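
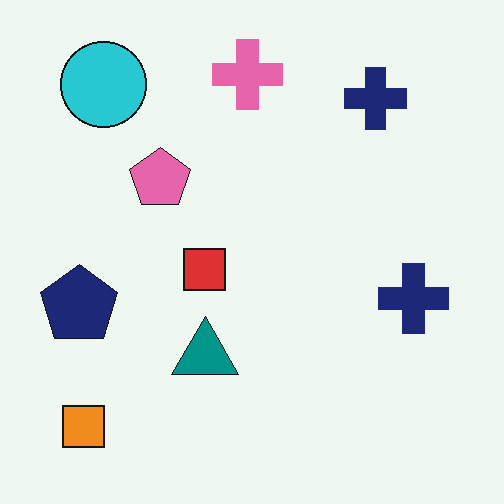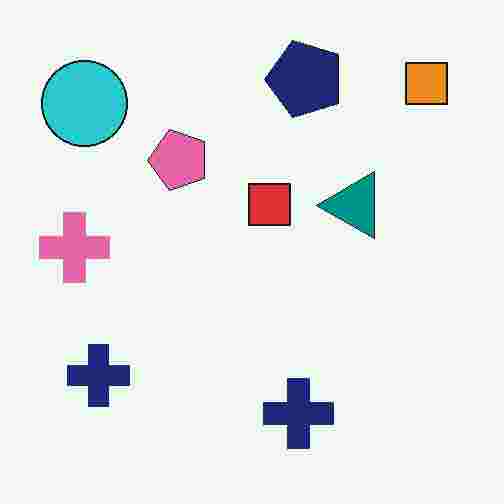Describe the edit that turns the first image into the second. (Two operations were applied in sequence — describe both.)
This is the original image degraded with heavy JPEG compression, then transposed (reflected across the top-left ↔ bottom-right diagonal).

Blocky 8×8 compression artifacts appear around shape edges and the flat background shows ringing — characteristic JPEG degradation. Shapes have swapped their row and column positions — what was in the top-right is now in the bottom-left — a diagonal reflection.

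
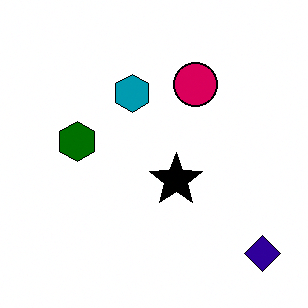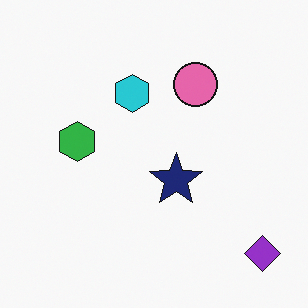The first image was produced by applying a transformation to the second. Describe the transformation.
This is the original image boosted in contrast.

Tones are pushed away from mid-grey across the whole image — a global contrast change.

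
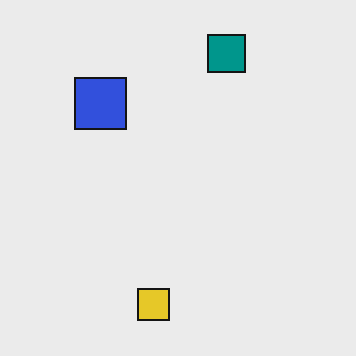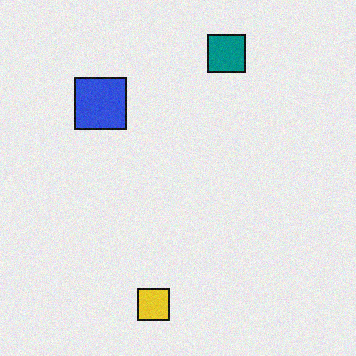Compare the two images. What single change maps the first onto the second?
The transformation is: degraded with light additive noise.

Random speckle covers the whole image, including the flat background.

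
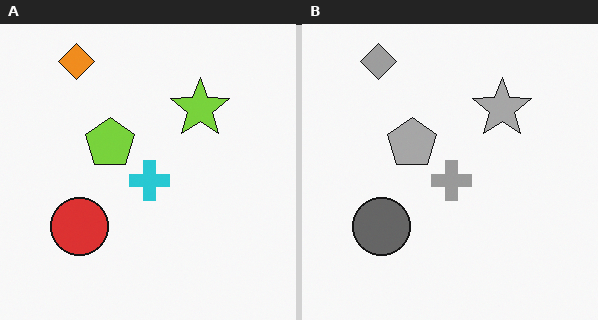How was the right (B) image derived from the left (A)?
The transformation is: converted to grayscale.

All color is removed — every shape is now a shade of grey.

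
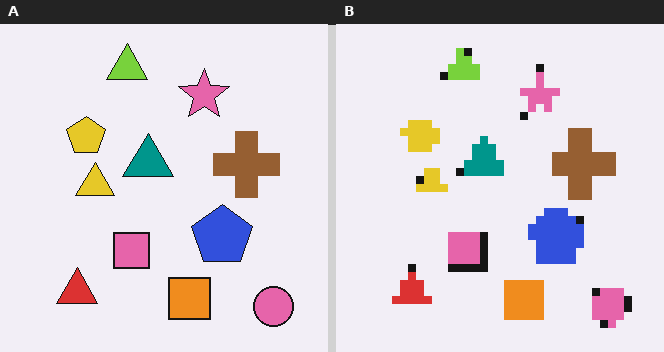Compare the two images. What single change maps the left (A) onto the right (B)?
The image was moderately pixelated.

Shapes are reduced to large square blocks; fine edges and outlines are lost — a downscale-then-upscale (mosaic) effect.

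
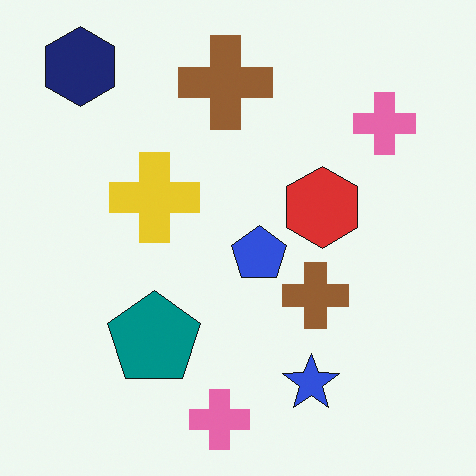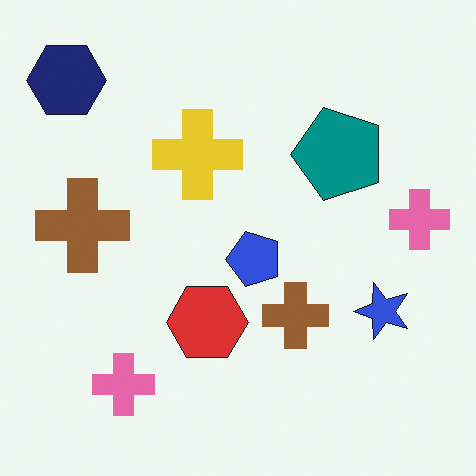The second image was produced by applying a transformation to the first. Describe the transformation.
The transformation is: transposed (reflected across the top-left ↔ bottom-right diagonal).

Shapes have swapped their row and column positions — what was in the top-right is now in the bottom-left — a diagonal reflection.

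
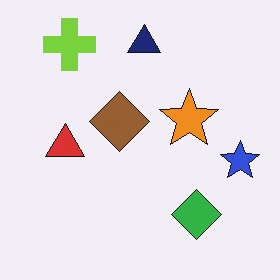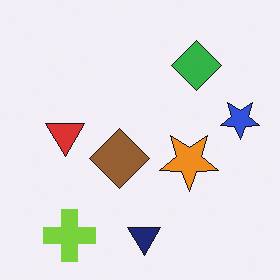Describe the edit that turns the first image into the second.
Flipped vertically (top ↔ bottom).

The navy triangle is in the top of the first image and the bottom of the second — shapes on opposite sides of the horizontal midline have swapped in a mirror flip.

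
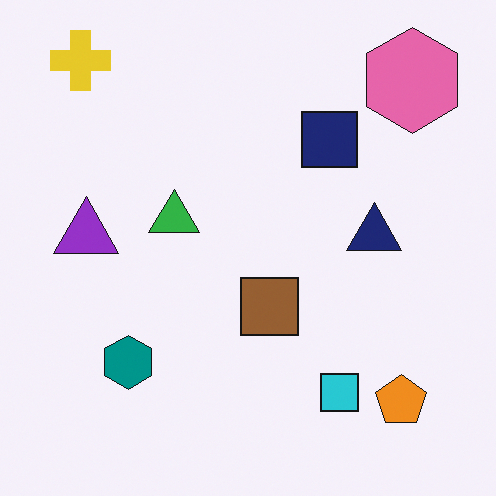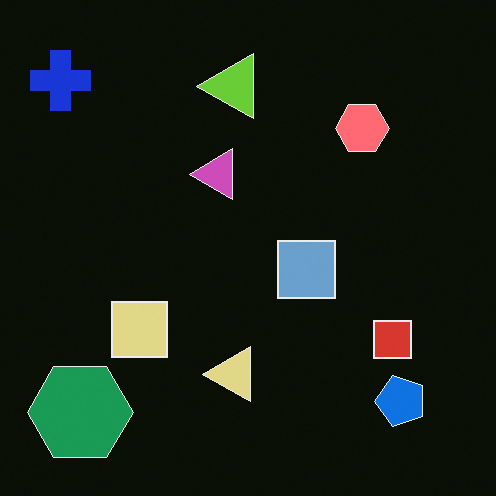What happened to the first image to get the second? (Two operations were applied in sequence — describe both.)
This is the original image color-inverted (negative), then transposed (reflected across the top-left ↔ bottom-right diagonal).

The light background has become dark and every shape's color is its complement — a photographic negative. Shapes have swapped their row and column positions — what was in the top-right is now in the bottom-left — a diagonal reflection.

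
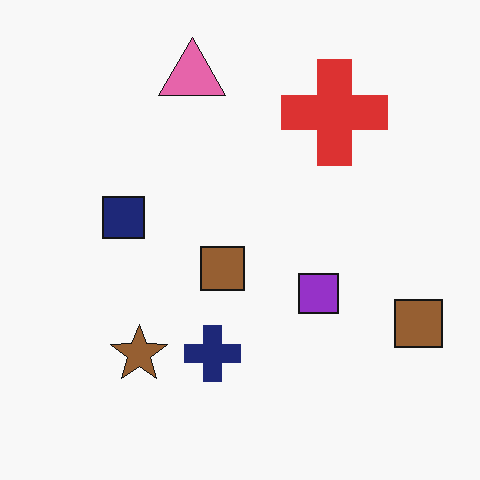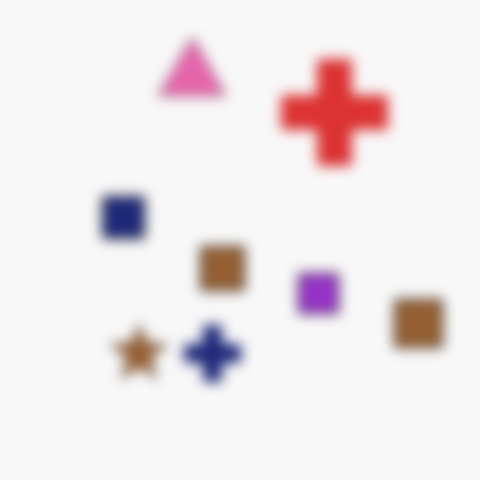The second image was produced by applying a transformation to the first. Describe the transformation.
The transformation is: heavily blurred.

Shape edges and outlines are uniformly softened across the whole image.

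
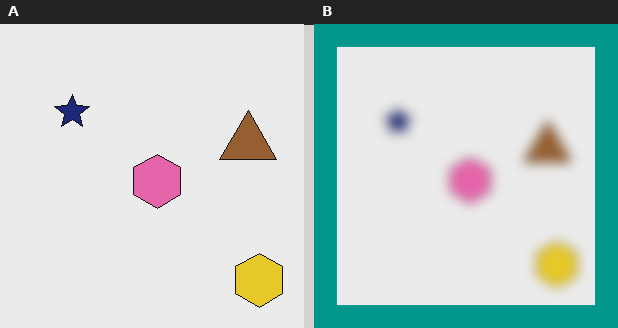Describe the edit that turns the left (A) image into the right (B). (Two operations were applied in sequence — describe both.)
The transformation is: strongly gaussian-blurred, then framed with a teal border.

Shape edges and outlines are uniformly softened across the whole image. A solid teal frame runs around the edge of the right (B) image, with the content slightly shrunk inside it.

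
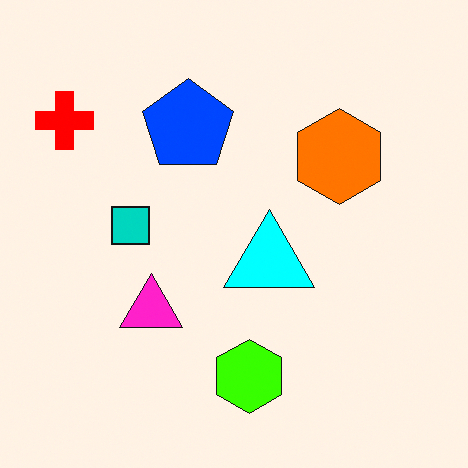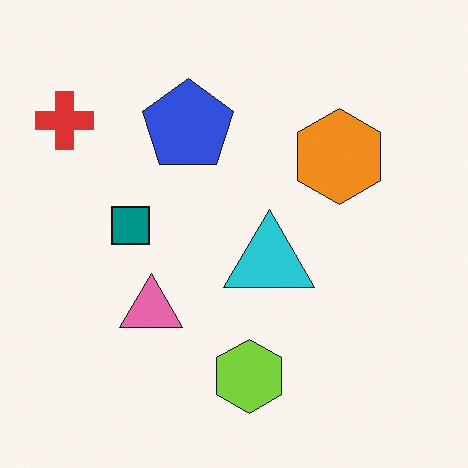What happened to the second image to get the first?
The first image is the second made much more vivid (saturation change).

All colors are more vivid — a global saturation change.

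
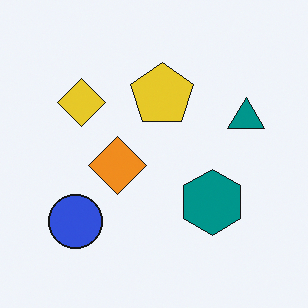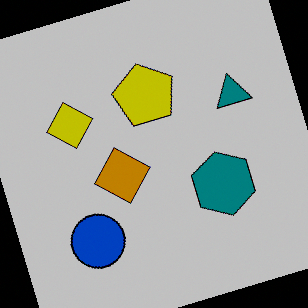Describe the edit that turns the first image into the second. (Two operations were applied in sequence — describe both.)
The transformation is: rotated counter-clockwise by a moderate amount, then aggressively posterized.

Every shape is tilted by the same angle and the image corners show triangular fill wedges — a whole-image rotation by a non-right angle. Each flat color has snapped to a coarser quantized level — most visibly, the near-white background has dropped to a flat grey.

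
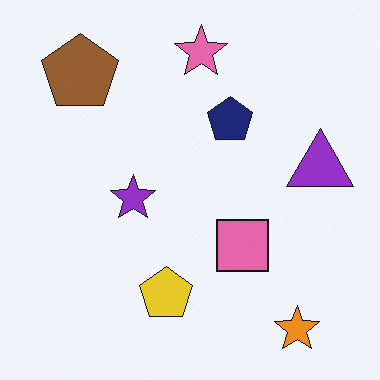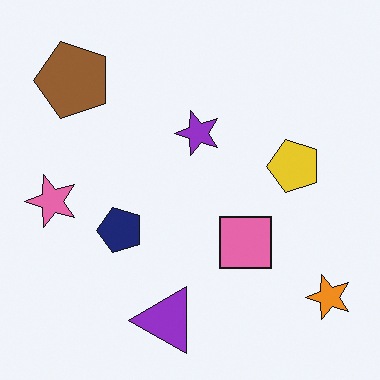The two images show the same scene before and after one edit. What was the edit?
The transformation is: transposed (reflected across the top-left ↔ bottom-right diagonal).

Shapes have swapped their row and column positions — what was in the top-right is now in the bottom-left — a diagonal reflection.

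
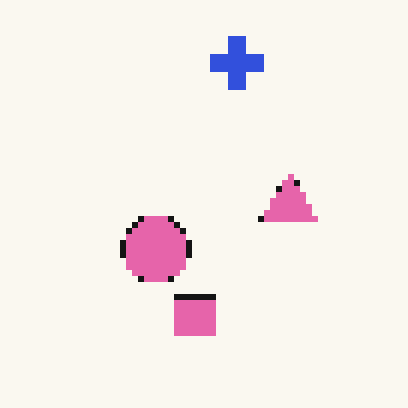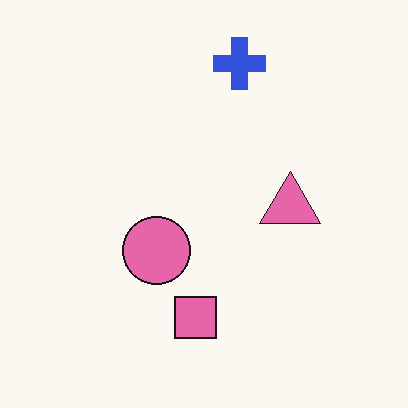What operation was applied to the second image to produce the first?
The image was moderately pixelated.

Shapes are reduced to large square blocks; fine edges and outlines are lost — a downscale-then-upscale (mosaic) effect.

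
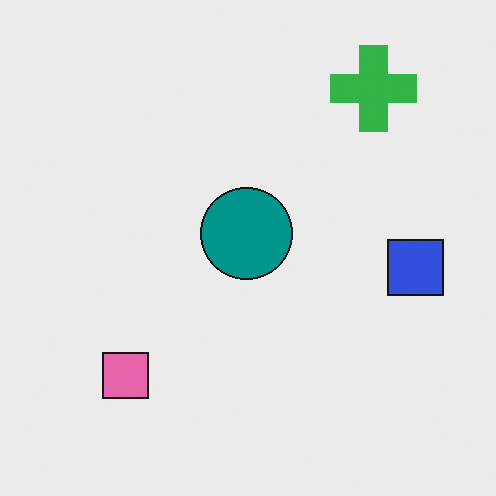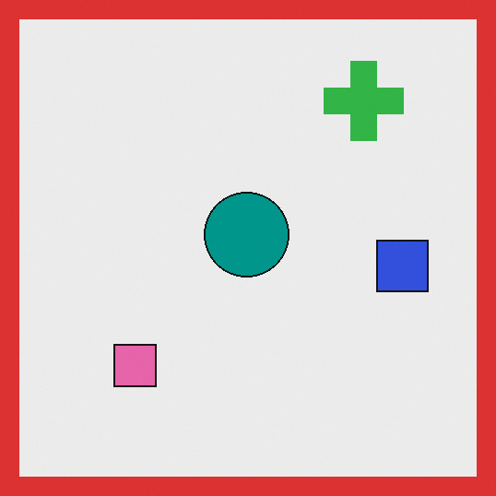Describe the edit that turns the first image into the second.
Framed with a red border.

A solid red frame runs around the edge of the second image, with the content slightly shrunk inside it.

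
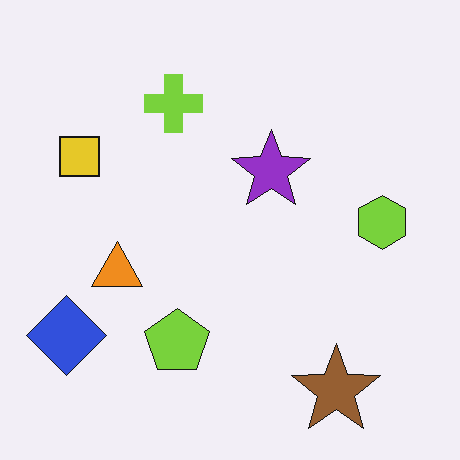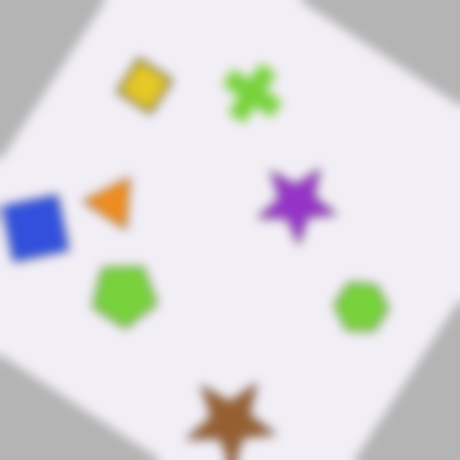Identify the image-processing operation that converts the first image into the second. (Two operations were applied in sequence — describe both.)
Rotated clockwise by a large amount — several tens of degrees, then strongly gaussian-blurred.

Every shape is tilted by the same angle and the image corners show triangular fill wedges — a whole-image rotation by a non-right angle. Shape edges and outlines are uniformly softened across the whole image.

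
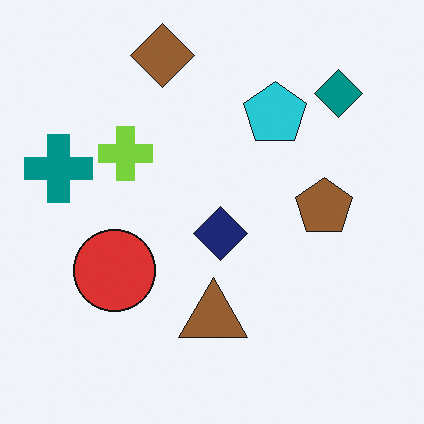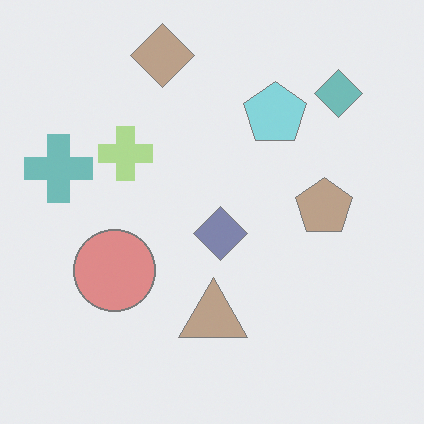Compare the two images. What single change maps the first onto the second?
This is the original image given much lower contrast.

Tones are pushed toward mid-grey across the whole image — a global contrast change.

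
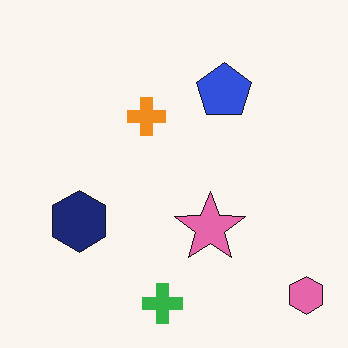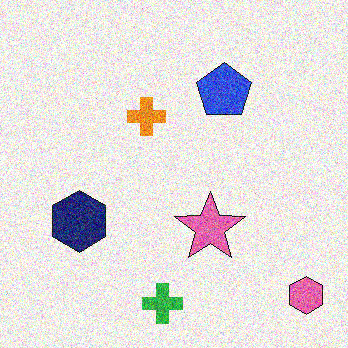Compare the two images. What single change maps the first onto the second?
The image was degraded with strong gaussian noise.

Random speckle covers the whole image, including the flat background.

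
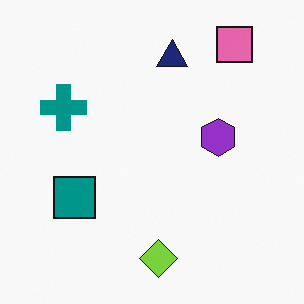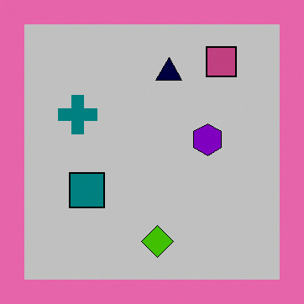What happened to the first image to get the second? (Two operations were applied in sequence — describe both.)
The second image is the first heavily posterized to just a handful of flat colors, then framed with a pink border.

Each flat color has snapped to a coarser quantized level — most visibly, the near-white background has dropped to a flat grey. A solid pink frame runs around the edge of the second image, with the content slightly shrunk inside it.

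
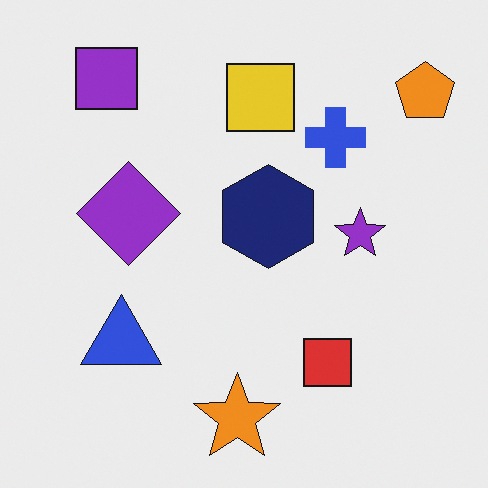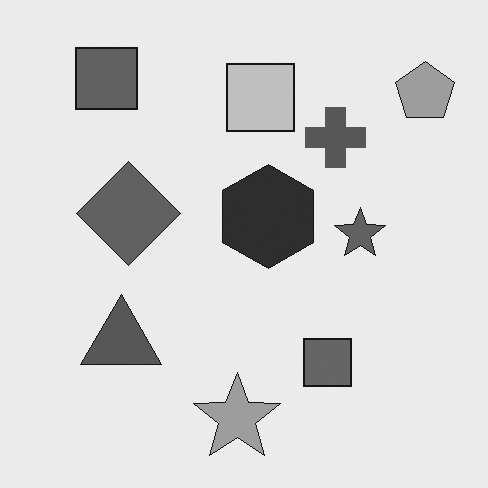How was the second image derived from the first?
This is the original image converted to grayscale.

All color is removed — every shape is now a shade of grey.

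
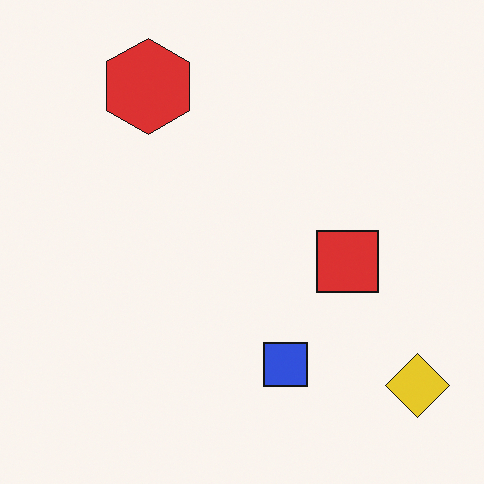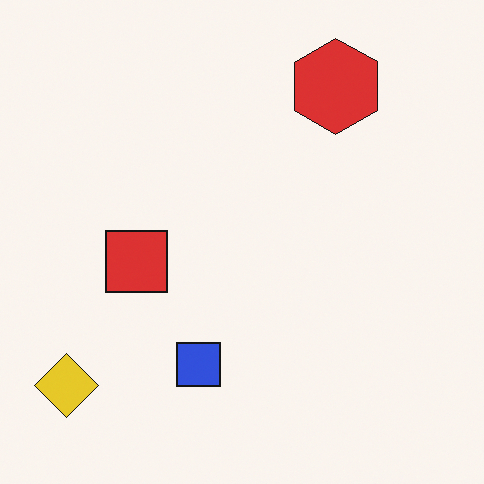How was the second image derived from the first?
The second image is the first flipped horizontally (left ↔ right).

The yellow diamond is in the bottom-right of the first image and the bottom-left of the second — shapes on opposite sides of the vertical midline have swapped in a mirror flip.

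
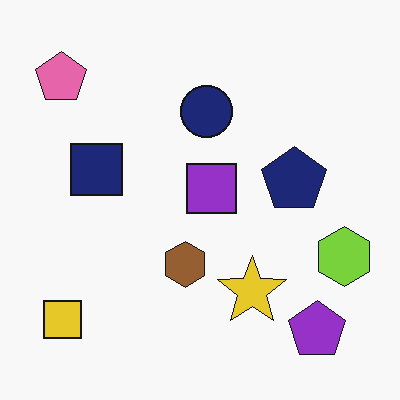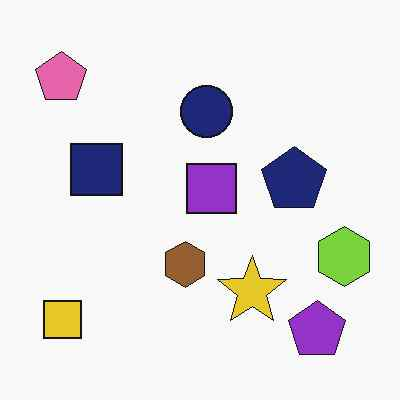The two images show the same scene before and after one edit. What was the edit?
The transformation is: given moderate JPEG compression.

Blocky 8×8 compression artifacts appear around shape edges and the flat background shows ringing — characteristic JPEG degradation.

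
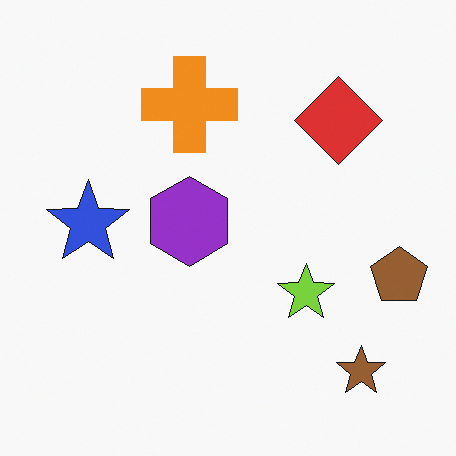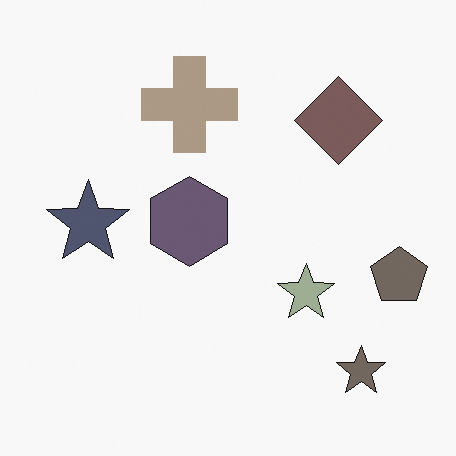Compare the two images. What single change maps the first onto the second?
The transformation is: made much more muted (saturation change).

All colors are more muted and greyish — a global saturation change.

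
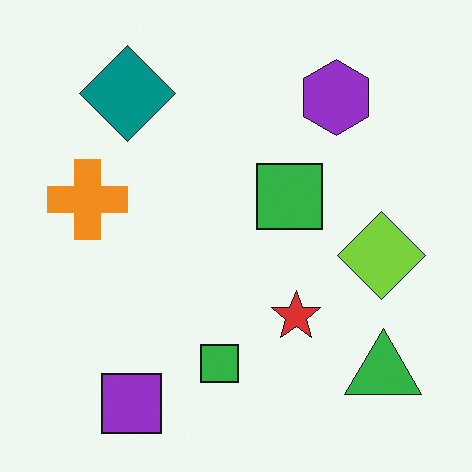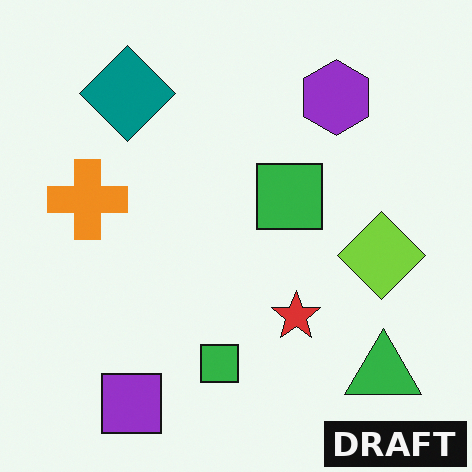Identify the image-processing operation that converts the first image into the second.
The image was watermarked with the text "DRAFT" in the lower-right corner.

A dark label reading "DRAFT" appears in the lower-right corner.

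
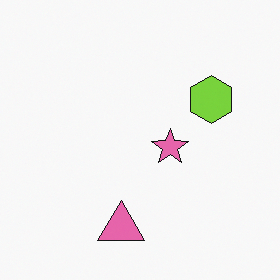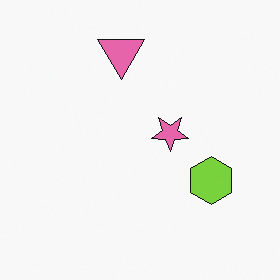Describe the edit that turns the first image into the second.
The second image is the first flipped vertically (top ↔ bottom).

The pink triangle is in the bottom of the first image and the top of the second — shapes on opposite sides of the horizontal midline have swapped in a mirror flip.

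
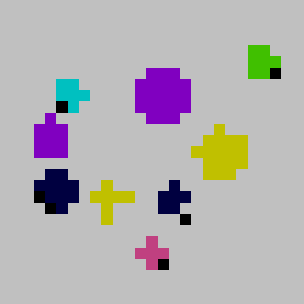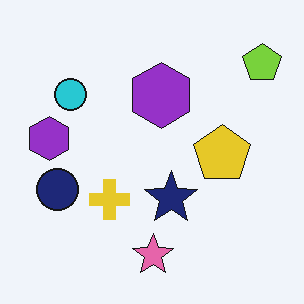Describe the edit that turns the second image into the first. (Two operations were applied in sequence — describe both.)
This is the original image aggressively posterized, then coarsely pixelated.

Each flat color has snapped to a coarser quantized level — most visibly, the near-white background has dropped to a flat grey. Shapes are reduced to large square blocks; fine edges and outlines are lost — a downscale-then-upscale (mosaic) effect.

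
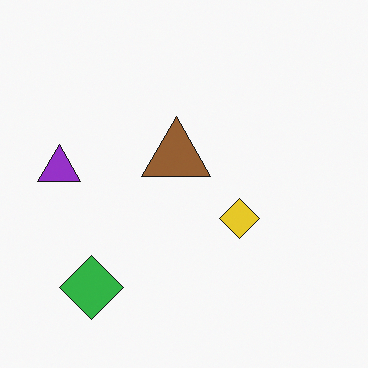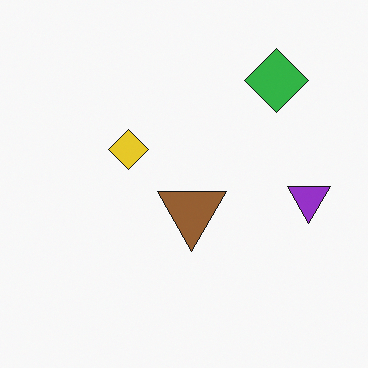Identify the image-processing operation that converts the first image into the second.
The transformation is: rotated 180°.

The green diamond sits in the bottom-left of the first image and the top-right of the second — consistent with a whole-image 180° rotation.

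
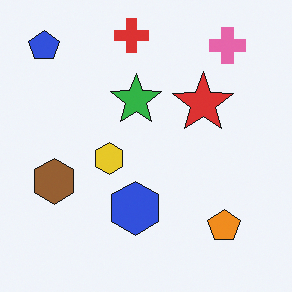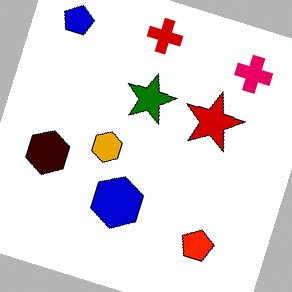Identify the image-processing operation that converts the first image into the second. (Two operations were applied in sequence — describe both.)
The second image is the first boosted in contrast, then rotated clockwise by a moderate amount.

Tones are pushed away from mid-grey across the whole image — a global contrast change. Every shape is tilted by the same angle and the image corners show triangular fill wedges — a whole-image rotation by a non-right angle.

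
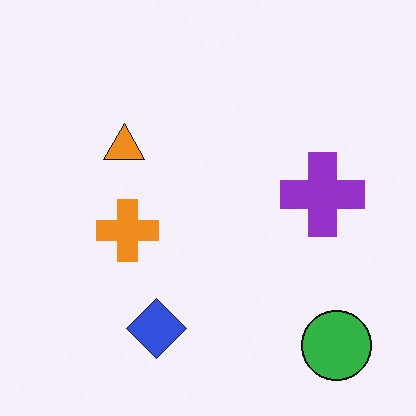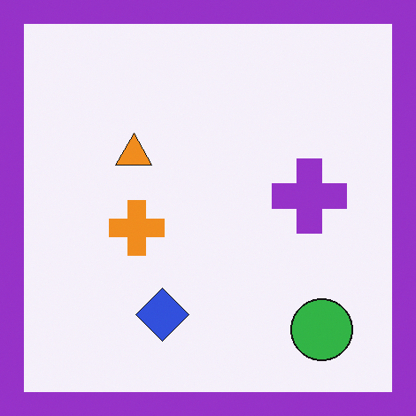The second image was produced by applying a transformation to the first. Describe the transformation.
It was framed with a purple border.

A solid purple frame runs around the edge of the second image, with the content slightly shrunk inside it.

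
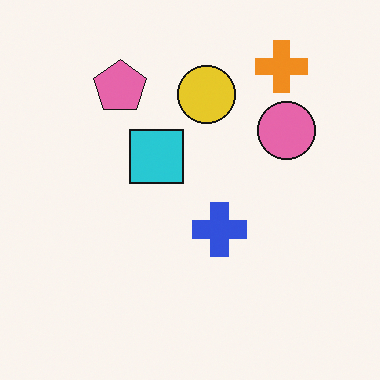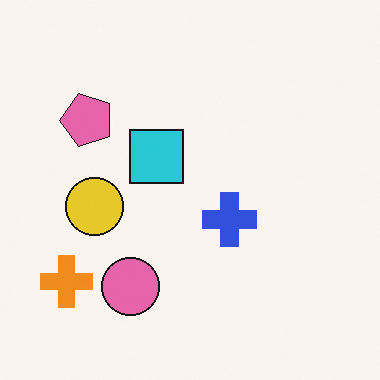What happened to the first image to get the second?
The second image is the first transposed (reflected across the top-left ↔ bottom-right diagonal).

Shapes have swapped their row and column positions — what was in the top-right is now in the bottom-left — a diagonal reflection.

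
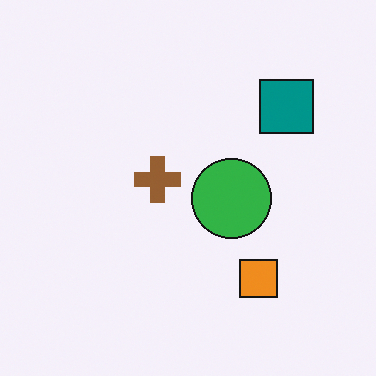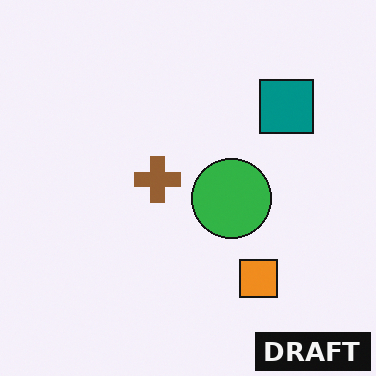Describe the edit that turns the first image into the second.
The second image is the first watermarked with the text "DRAFT" in the lower-right corner.

A dark label reading "DRAFT" appears in the lower-right corner.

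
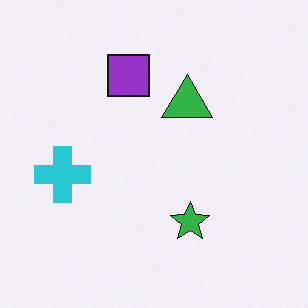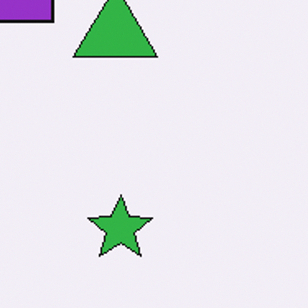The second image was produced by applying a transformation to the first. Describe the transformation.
The image was cropped to a noticeably smaller region and rescaled.

The visible shapes are larger and the field of view is narrower; shapes near the original edges may be partly or wholly outside the frame — a crop-and-rescale.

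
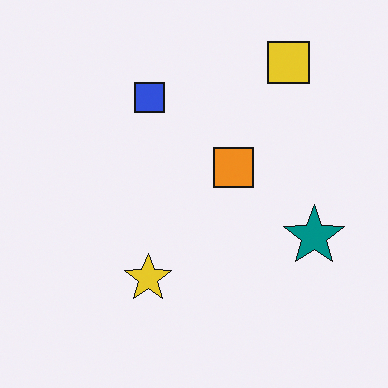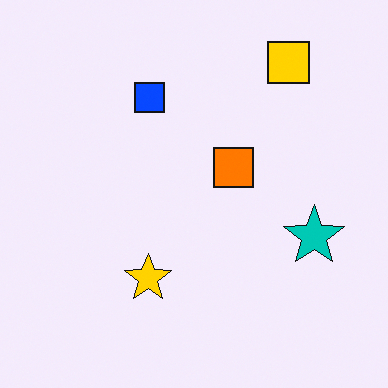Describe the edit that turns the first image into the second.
This is the original image made much more vivid (saturation change).

All colors are more vivid — a global saturation change.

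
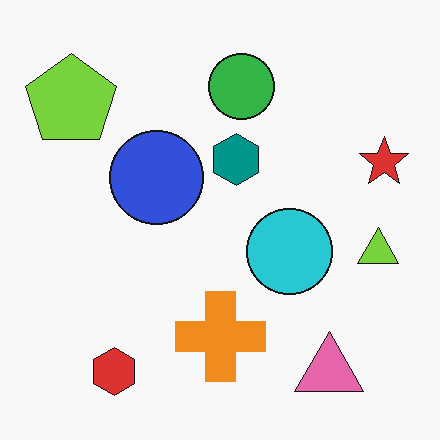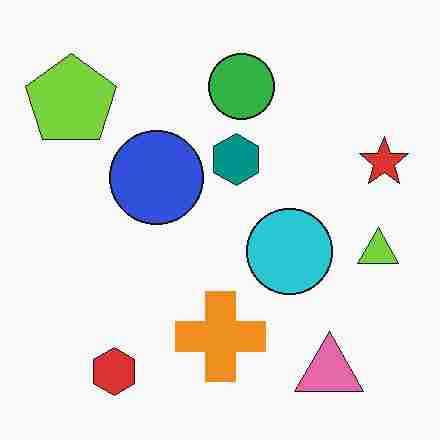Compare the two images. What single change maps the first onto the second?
The image was degraded with heavy JPEG compression.

Blocky 8×8 compression artifacts appear around shape edges and the flat background shows ringing — characteristic JPEG degradation.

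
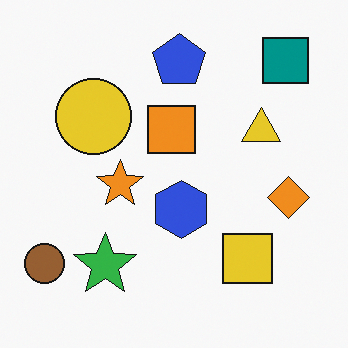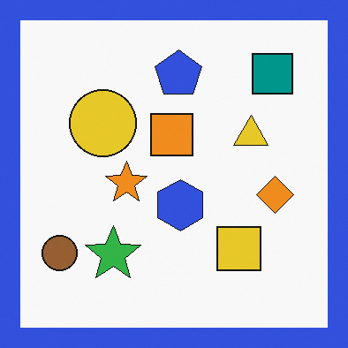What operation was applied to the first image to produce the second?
The transformation is: framed with a blue border.

A solid blue frame runs around the edge of the second image, with the content slightly shrunk inside it.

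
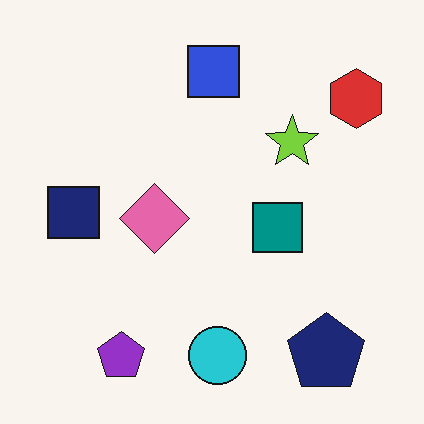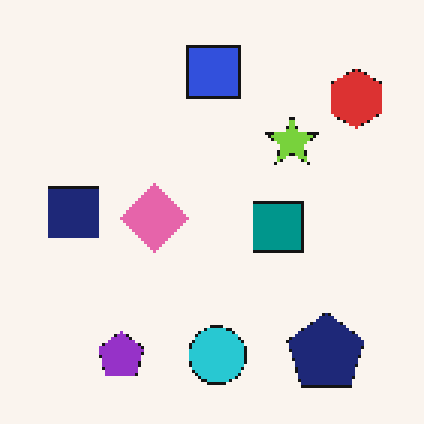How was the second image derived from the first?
The transformation is: mildly pixelated.

Shapes are reduced to large square blocks; fine edges and outlines are lost — a downscale-then-upscale (mosaic) effect.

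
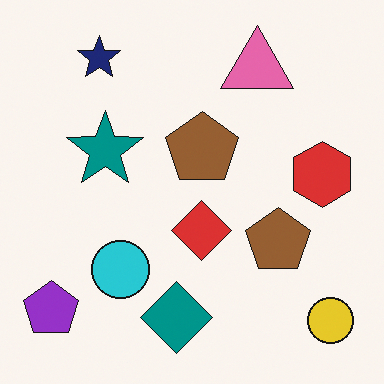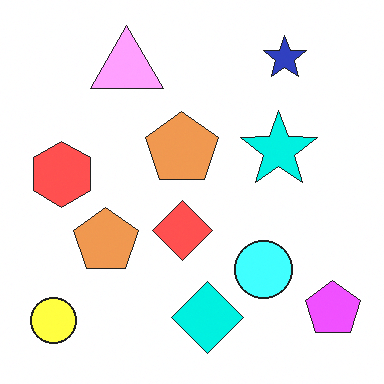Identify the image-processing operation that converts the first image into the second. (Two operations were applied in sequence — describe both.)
It was flipped horizontally (left ↔ right), then brightened a lot.

The purple pentagon is in the bottom-left of the first image and the bottom-right of the second — shapes on opposite sides of the vertical midline have swapped in a mirror flip. Every pixel — background and shapes alike — is uniformly brightened.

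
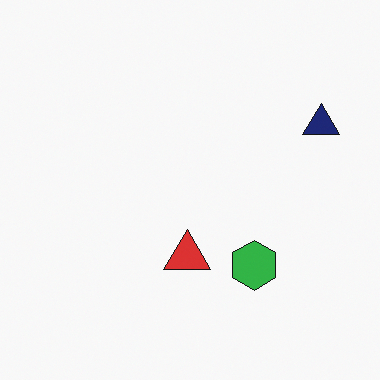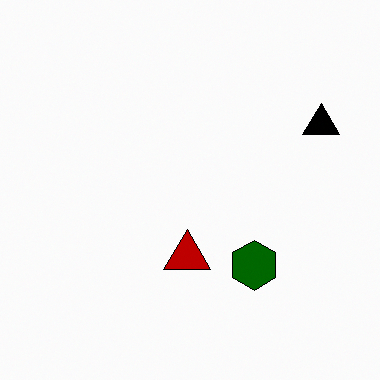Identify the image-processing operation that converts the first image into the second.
The second image is the first given much higher contrast.

Tones are pushed away from mid-grey across the whole image — a global contrast change.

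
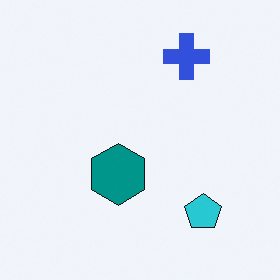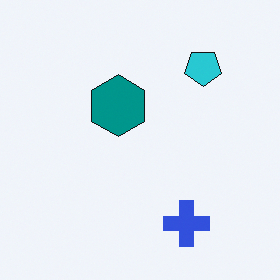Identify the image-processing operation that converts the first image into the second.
The second image is the first flipped vertically (top ↔ bottom).

The blue cross is in the top of the first image and the bottom of the second — shapes on opposite sides of the horizontal midline have swapped in a mirror flip.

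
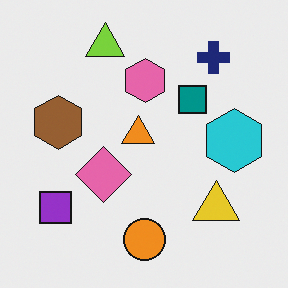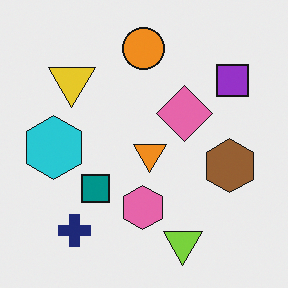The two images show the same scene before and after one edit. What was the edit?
This is the original image rotated 180°.

The navy cross sits in the top-right of the first image and the bottom-left of the second — consistent with a whole-image 180° rotation.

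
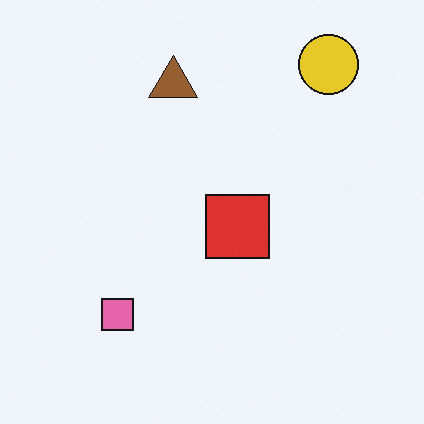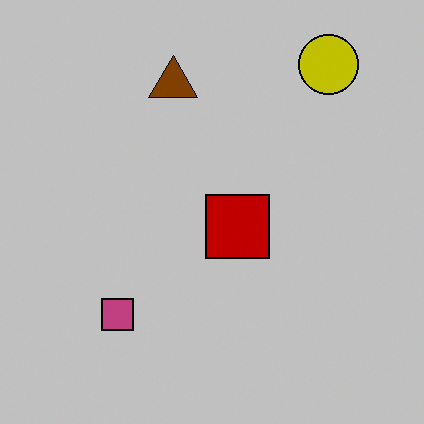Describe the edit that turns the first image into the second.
Heavily posterized to just a handful of flat colors.

Each flat color has snapped to a coarser quantized level — most visibly, the near-white background has dropped to a flat grey.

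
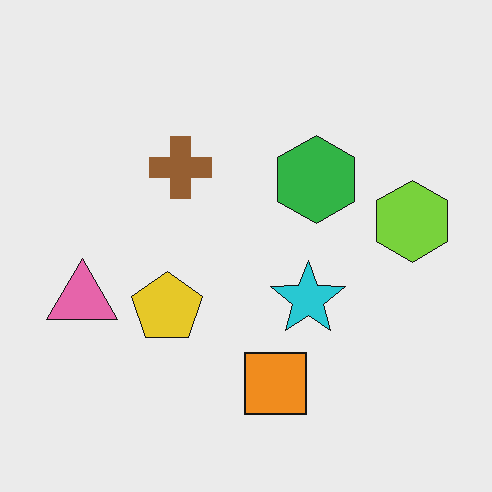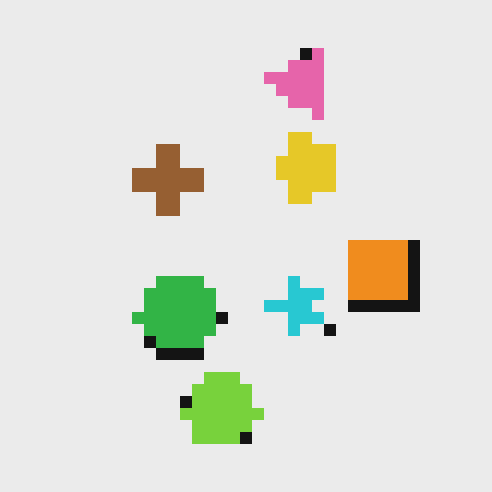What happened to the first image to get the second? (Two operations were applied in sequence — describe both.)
Coarsely pixelated, then transposed (reflected across the top-left ↔ bottom-right diagonal).

Shapes are reduced to large square blocks; fine edges and outlines are lost — a downscale-then-upscale (mosaic) effect. Shapes have swapped their row and column positions — what was in the top-right is now in the bottom-left — a diagonal reflection.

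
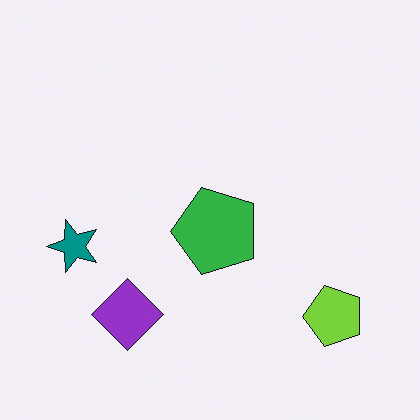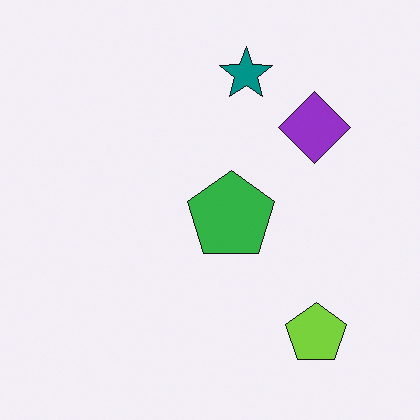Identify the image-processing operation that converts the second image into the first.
The transformation is: transposed (reflected across the top-left ↔ bottom-right diagonal).

Shapes have swapped their row and column positions — what was in the top-right is now in the bottom-left — a diagonal reflection.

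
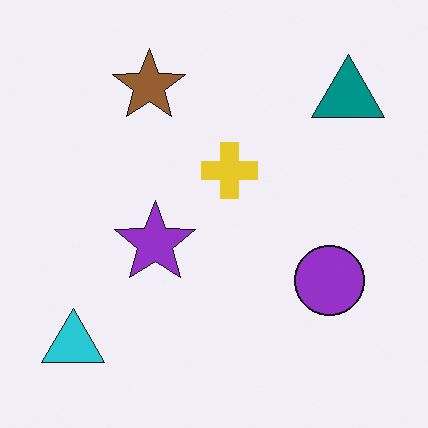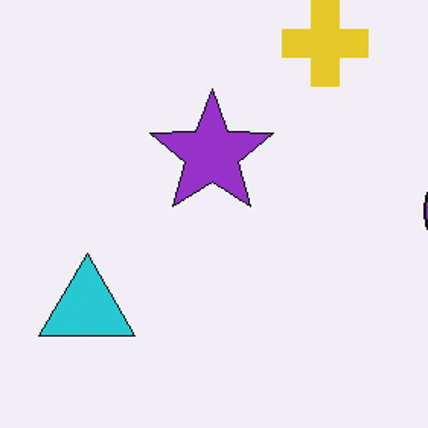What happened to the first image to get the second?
The image was cropped slightly and scaled back up.

The visible shapes are larger and the field of view is narrower; shapes near the original edges may be partly or wholly outside the frame — a crop-and-rescale.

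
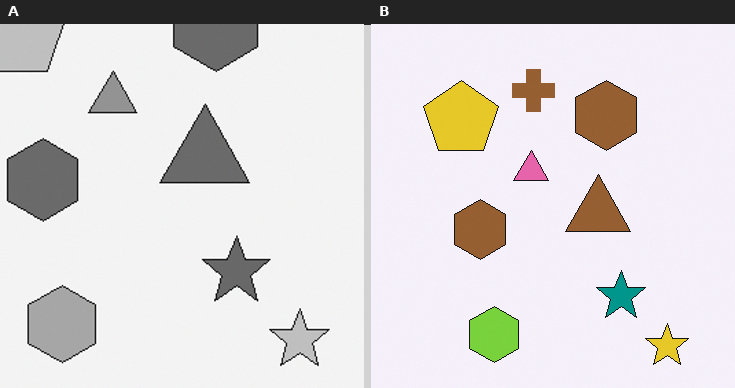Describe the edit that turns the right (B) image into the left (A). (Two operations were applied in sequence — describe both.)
The transformation is: converted to grayscale, then cropped to a modestly smaller region and rescaled.

All color is removed — every shape is now a shade of grey. The visible shapes are larger and the field of view is narrower; shapes near the original edges may be partly or wholly outside the frame — a crop-and-rescale.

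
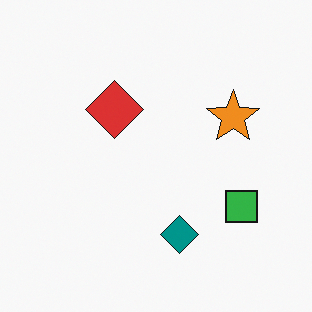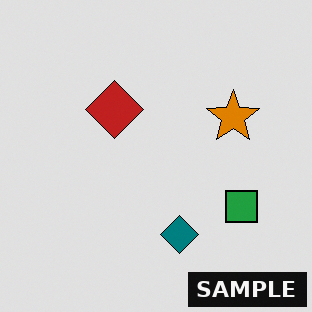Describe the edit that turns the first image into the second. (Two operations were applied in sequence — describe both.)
Moderately posterized, then watermarked with the text "SAMPLE" in the lower-right corner.

Each flat color has snapped to a coarser quantized level — most visibly, the near-white background has dropped to a flat grey. A dark label reading "SAMPLE" appears in the lower-right corner.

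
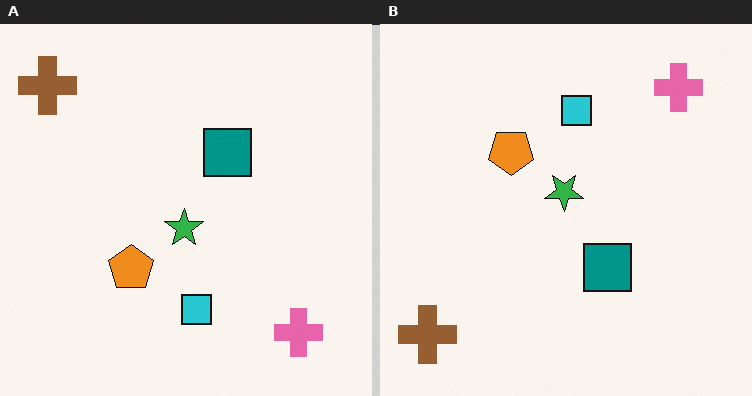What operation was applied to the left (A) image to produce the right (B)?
The right (B) image is the left (A) flipped vertically (top ↔ bottom).

The brown cross is in the top-left of the left (A) image and the bottom-left of the right (B) — shapes on opposite sides of the horizontal midline have swapped in a mirror flip.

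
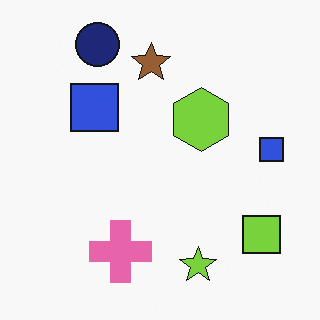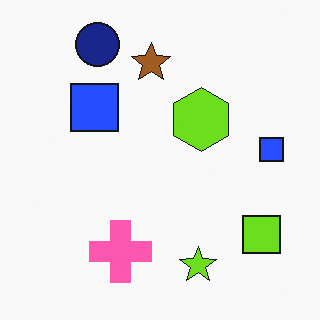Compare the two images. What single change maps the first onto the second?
The second image is the first slightly oversaturated.

All colors are more vivid — a global saturation change.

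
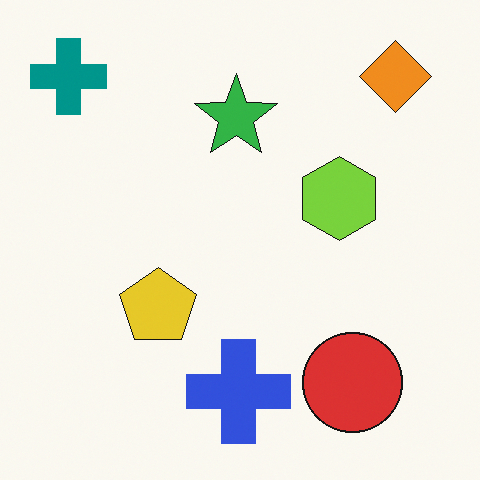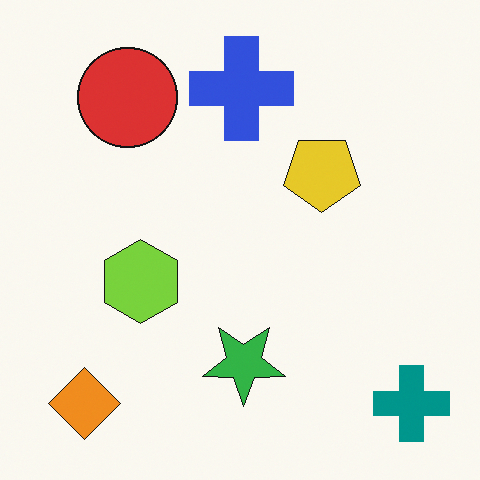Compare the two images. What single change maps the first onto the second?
It was rotated 180°.

The teal cross sits in the top-left of the first image and the bottom-right of the second — consistent with a whole-image 180° rotation.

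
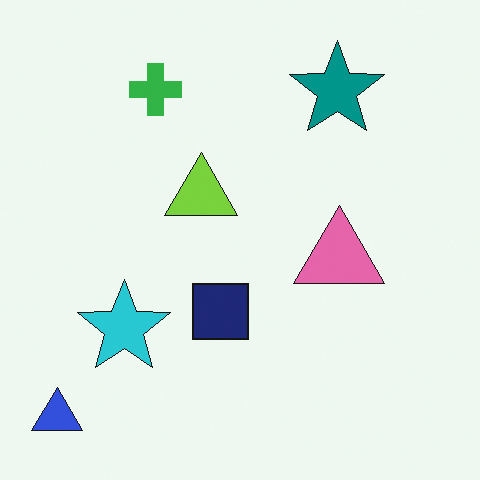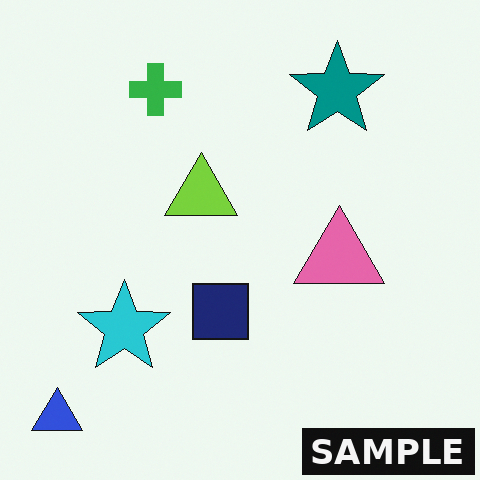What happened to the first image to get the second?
The transformation is: watermarked with the text "SAMPLE" in the lower-right corner.

A dark label reading "SAMPLE" appears in the lower-right corner.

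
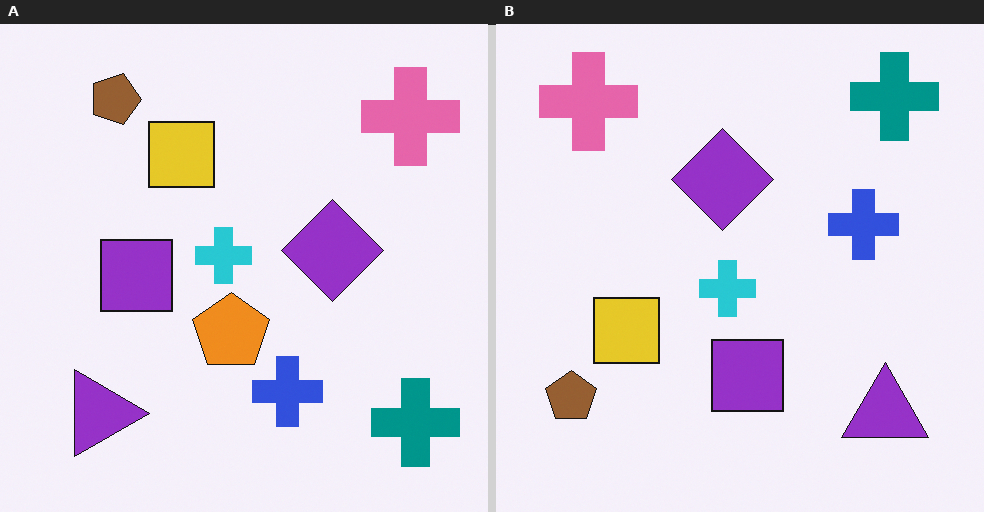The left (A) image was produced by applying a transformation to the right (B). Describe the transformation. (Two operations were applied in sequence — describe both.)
The left (A) image is the right (B) rotated 90° clockwise, then overlaid with an additional orange pentagon.

The teal cross sits in the top-right of the right (B) image and the bottom-right of the left (A) — consistent with a whole-image 90° clockwise rotation. An orange pentagon appears in the left (A) image that is absent from the right (B).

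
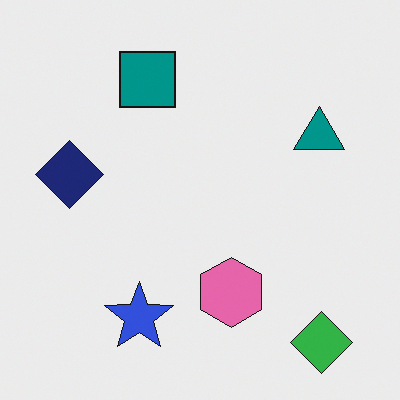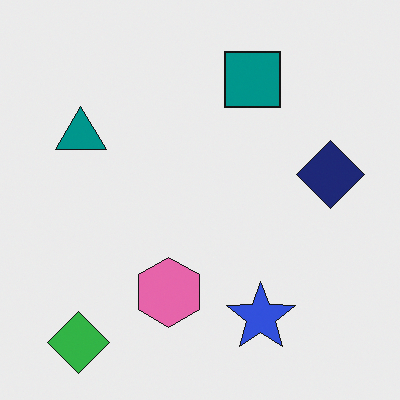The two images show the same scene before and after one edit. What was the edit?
The transformation is: flipped horizontally (left ↔ right).

The navy diamond is in the left of the first image and the right of the second — shapes on opposite sides of the vertical midline have swapped in a mirror flip.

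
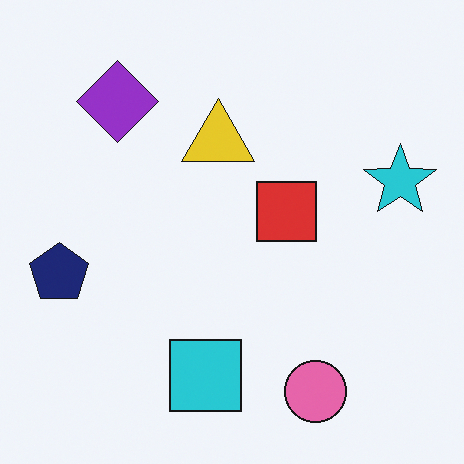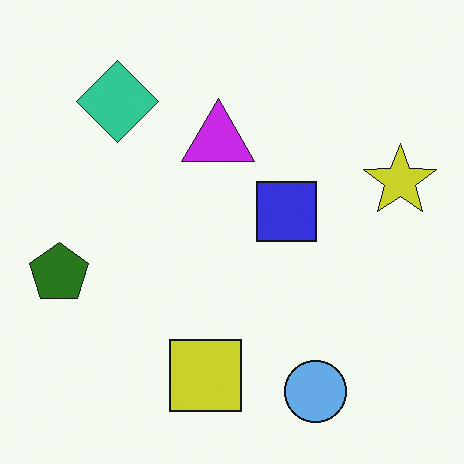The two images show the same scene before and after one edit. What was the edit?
It was hue-shifted by a large amount.

Every shape's color has rotated by the same amount around the hue wheel — a uniform hue shift.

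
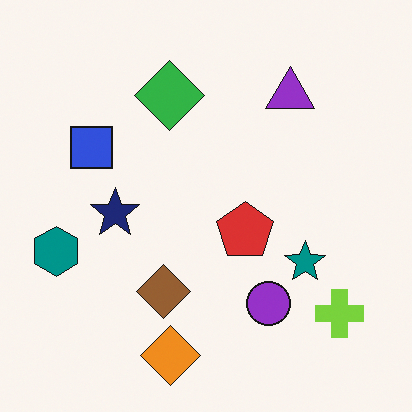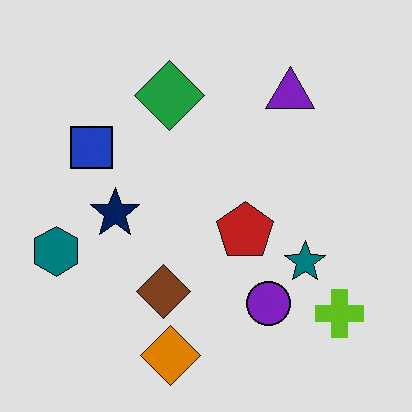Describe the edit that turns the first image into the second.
The image was posterized to a reduced palette.

Each flat color has snapped to a coarser quantized level — most visibly, the near-white background has dropped to a flat grey.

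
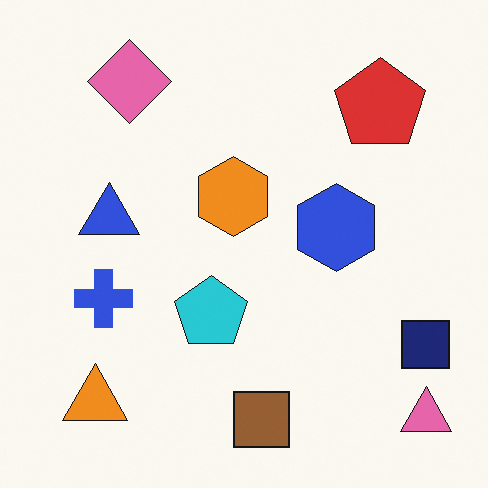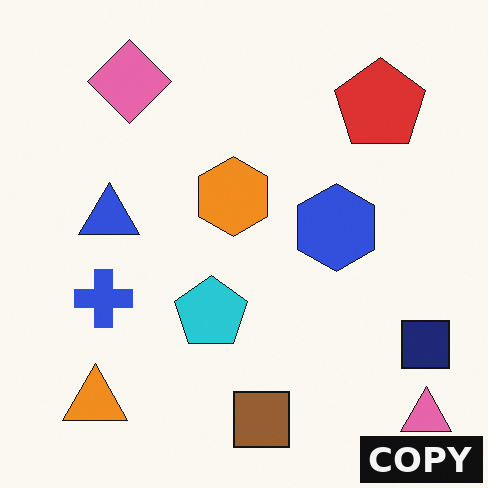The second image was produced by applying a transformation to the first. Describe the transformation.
The second image is the first watermarked with the text "COPY" in the lower-right corner.

A dark label reading "COPY" appears in the lower-right corner.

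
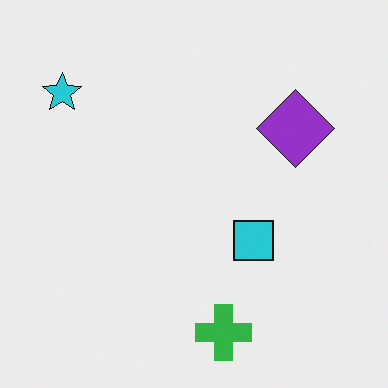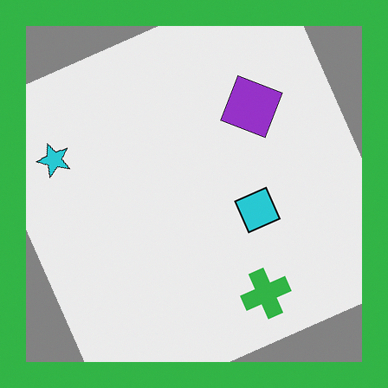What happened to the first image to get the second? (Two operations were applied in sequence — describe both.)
This is the original image rotated counter-clockwise by a moderate amount, then framed with a green border.

Every shape is tilted by the same angle and the image corners show triangular fill wedges — a whole-image rotation by a non-right angle. A solid green frame runs around the edge of the second image, with the content slightly shrunk inside it.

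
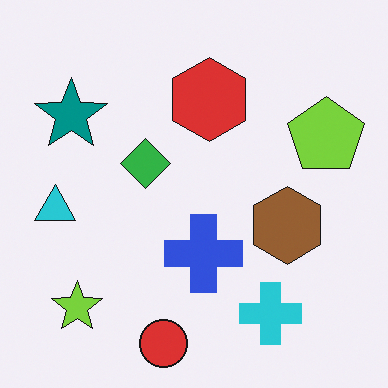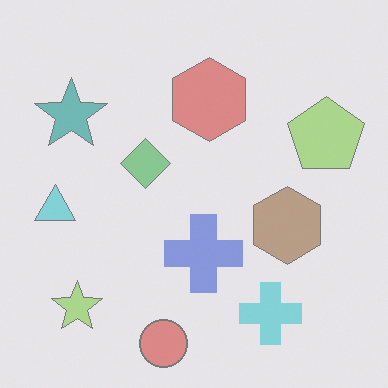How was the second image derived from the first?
The second image is the first washed out (contrast reduced).

Tones are pushed toward mid-grey across the whole image — a global contrast change.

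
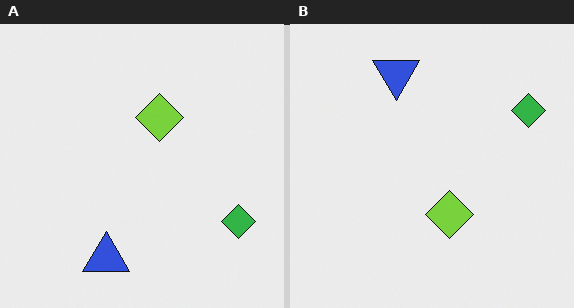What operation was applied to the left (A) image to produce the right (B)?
Flipped vertically (top ↔ bottom).

The blue triangle is in the bottom of the left (A) image and the top of the right (B) — shapes on opposite sides of the horizontal midline have swapped in a mirror flip.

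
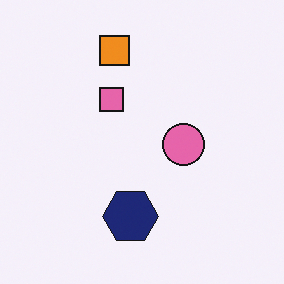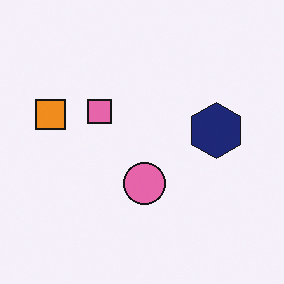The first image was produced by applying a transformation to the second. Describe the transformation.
The transformation is: transposed (reflected across the top-left ↔ bottom-right diagonal).

Shapes have swapped their row and column positions — what was in the top-right is now in the bottom-left — a diagonal reflection.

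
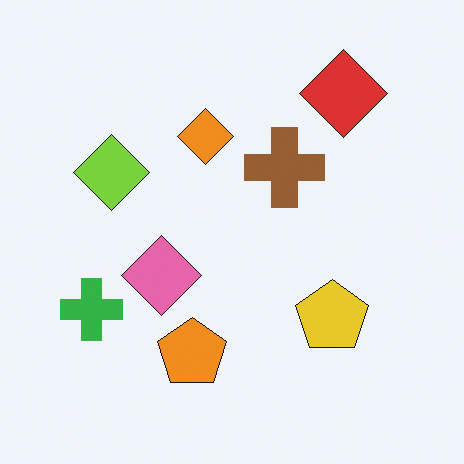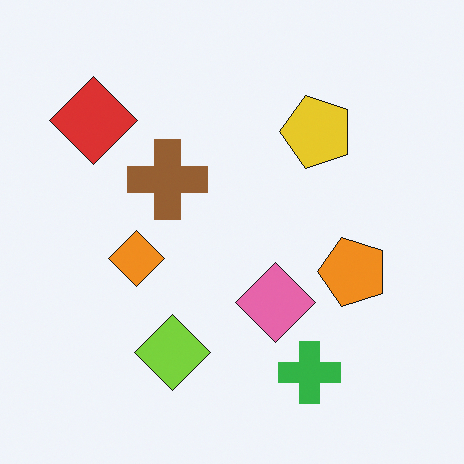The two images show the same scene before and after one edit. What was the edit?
The second image is the first rotated 90° counter-clockwise.

The red diamond sits in the top-right of the first image and the top-left of the second — consistent with a whole-image 90° counter-clockwise rotation.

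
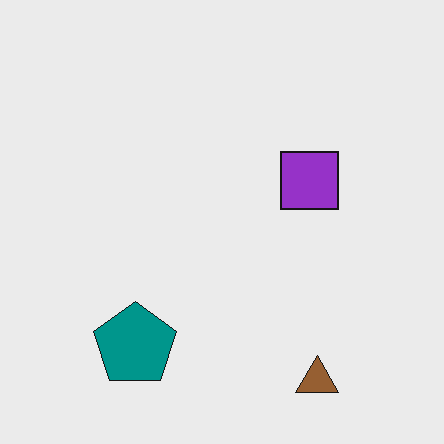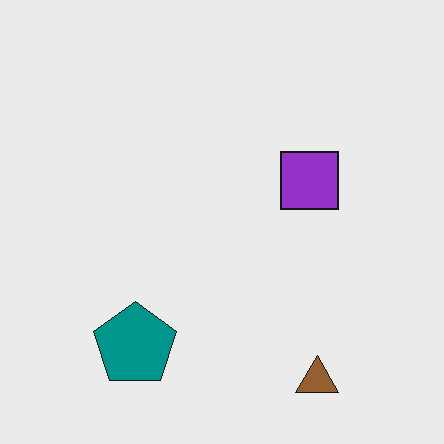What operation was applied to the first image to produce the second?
The image was JPEG-compressed with visible artifacts.

Blocky 8×8 compression artifacts appear around shape edges and the flat background shows ringing — characteristic JPEG degradation.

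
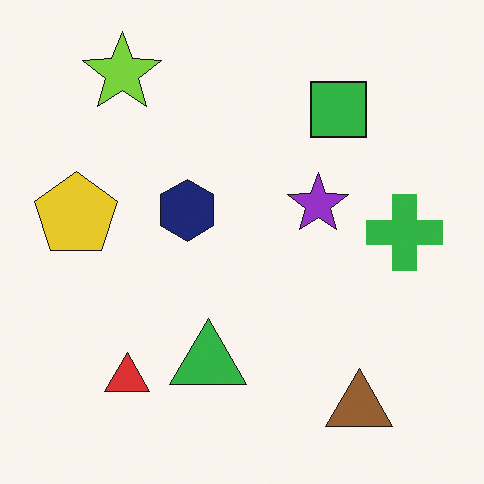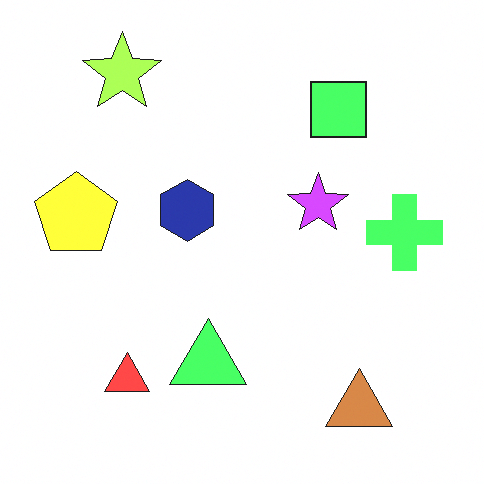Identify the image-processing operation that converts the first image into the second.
It was brightened a lot.

Every pixel — background and shapes alike — is uniformly brightened.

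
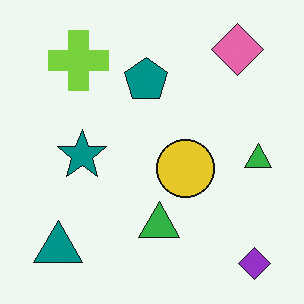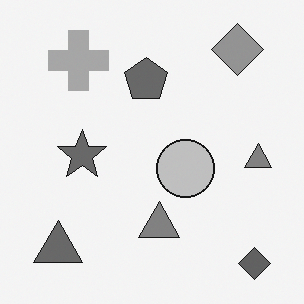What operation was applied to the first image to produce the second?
The transformation is: converted to grayscale.

All color is removed — every shape is now a shade of grey.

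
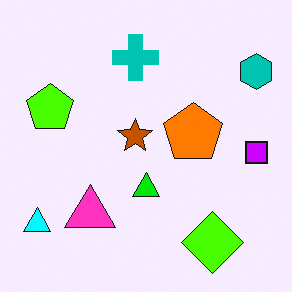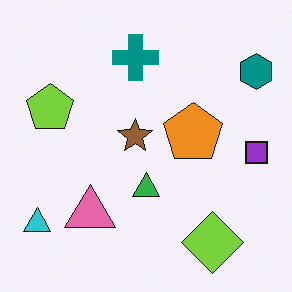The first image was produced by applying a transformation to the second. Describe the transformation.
It was made much more vivid (saturation change).

All colors are more vivid — a global saturation change.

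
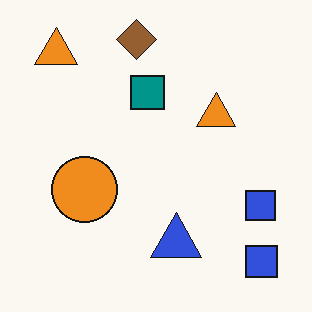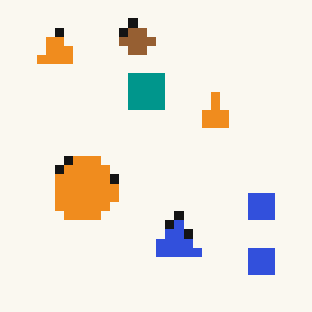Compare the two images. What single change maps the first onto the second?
It was coarsely pixelated.

Shapes are reduced to large square blocks; fine edges and outlines are lost — a downscale-then-upscale (mosaic) effect.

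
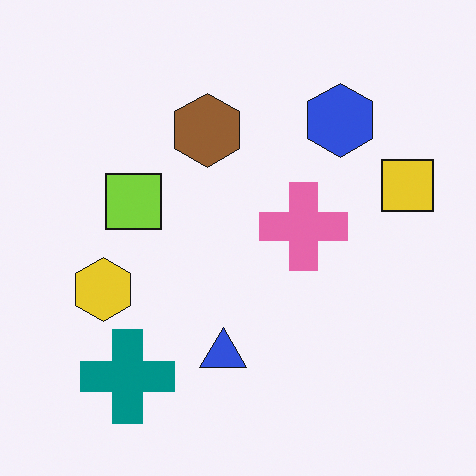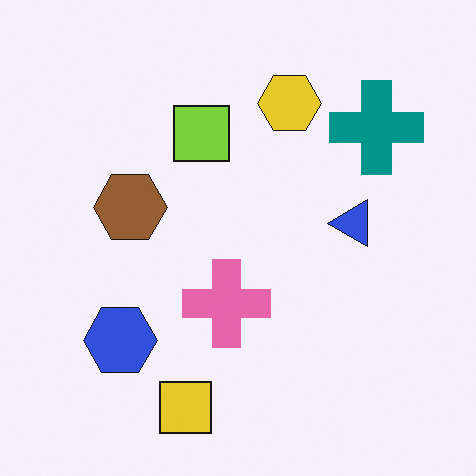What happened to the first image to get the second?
Transposed (reflected across the top-left ↔ bottom-right diagonal).

Shapes have swapped their row and column positions — what was in the top-right is now in the bottom-left — a diagonal reflection.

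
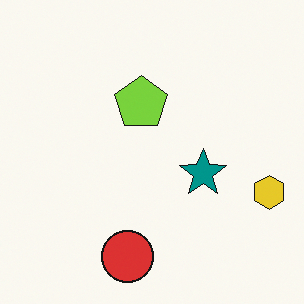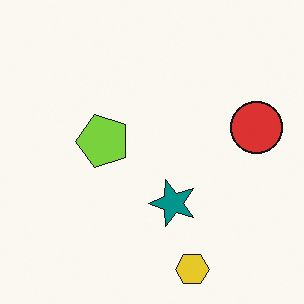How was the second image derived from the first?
The transformation is: transposed (reflected across the top-left ↔ bottom-right diagonal).

Shapes have swapped their row and column positions — what was in the top-right is now in the bottom-left — a diagonal reflection.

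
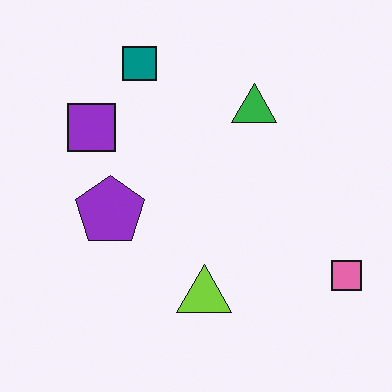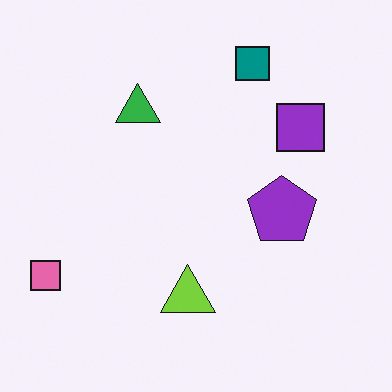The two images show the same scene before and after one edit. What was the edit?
The second image is the first flipped horizontally (left ↔ right).

The pink square is in the bottom-right of the first image and the bottom-left of the second — shapes on opposite sides of the vertical midline have swapped in a mirror flip.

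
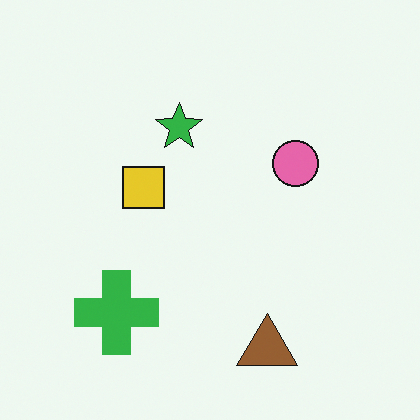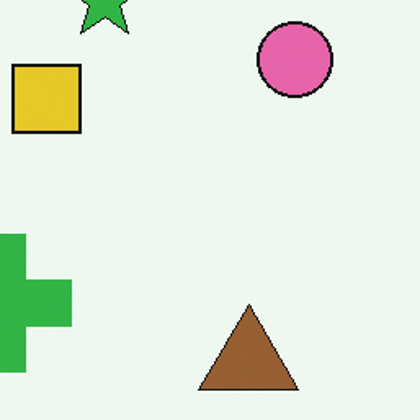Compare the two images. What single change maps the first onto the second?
It was cropped to a noticeably smaller region and rescaled.

The visible shapes are larger and the field of view is narrower; shapes near the original edges may be partly or wholly outside the frame — a crop-and-rescale.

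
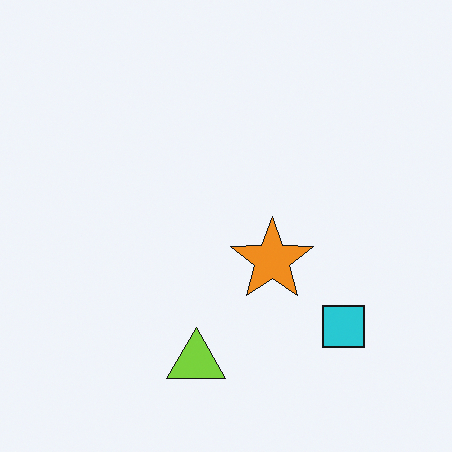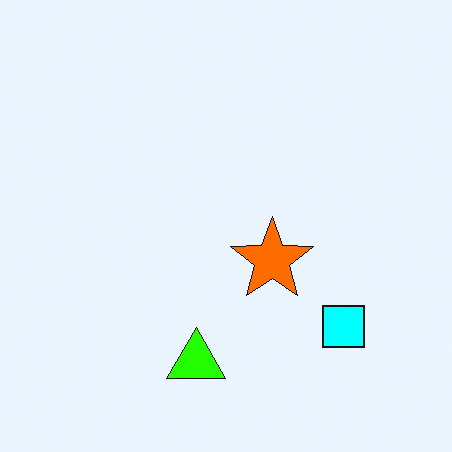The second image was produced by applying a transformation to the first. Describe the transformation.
The image was made much more vivid (saturation change).

All colors are more vivid — a global saturation change.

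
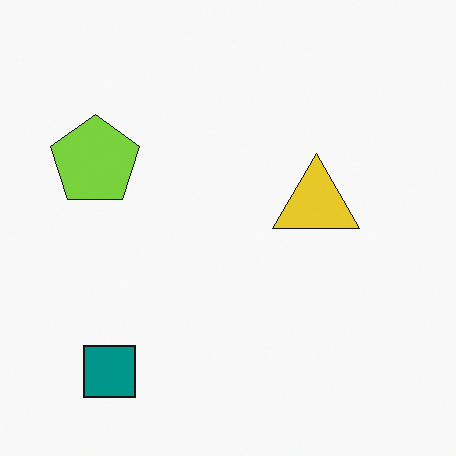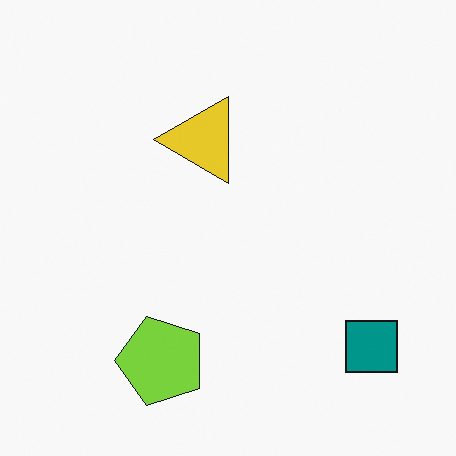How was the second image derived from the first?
This is the original image rotated 90° counter-clockwise.

The teal square sits in the bottom-left of the first image and the bottom-right of the second — consistent with a whole-image 90° counter-clockwise rotation.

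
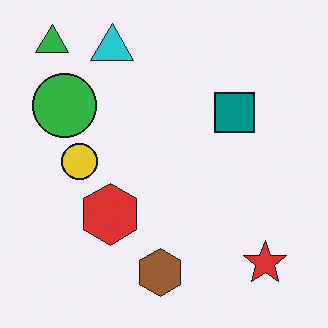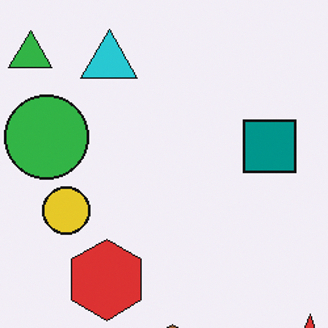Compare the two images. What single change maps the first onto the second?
This is the original image cropped slightly and scaled back up.

The visible shapes are larger and the field of view is narrower; shapes near the original edges may be partly or wholly outside the frame — a crop-and-rescale.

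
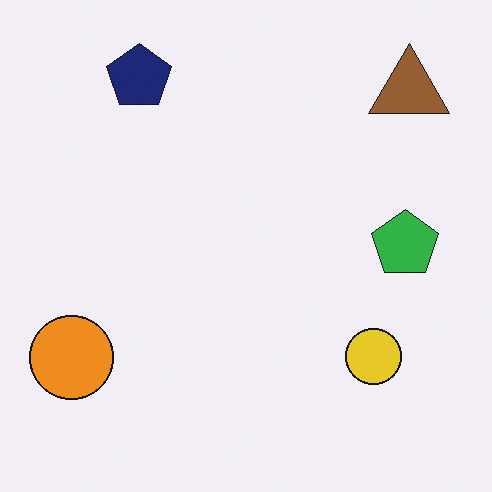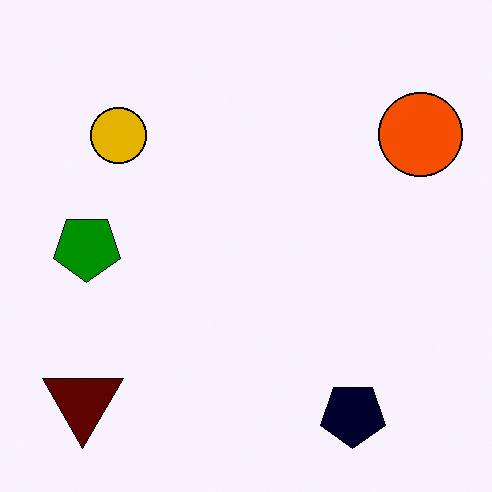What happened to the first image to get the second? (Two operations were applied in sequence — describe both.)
The second image is the first rotated 180°, then given much higher contrast.

The brown triangle sits in the top-right of the first image and the bottom-left of the second — consistent with a whole-image 180° rotation. Tones are pushed away from mid-grey across the whole image — a global contrast change.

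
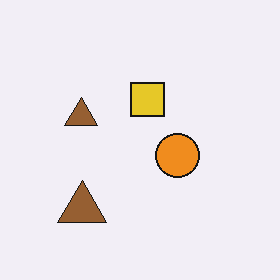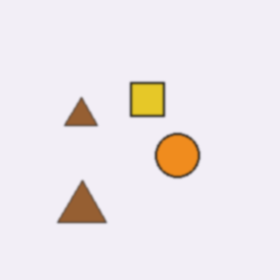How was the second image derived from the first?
Slightly softened.

Shape edges and outlines are uniformly softened across the whole image.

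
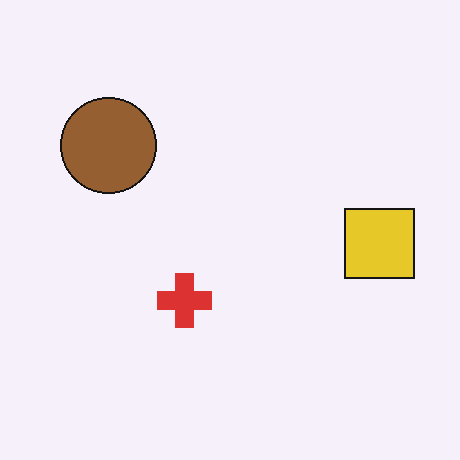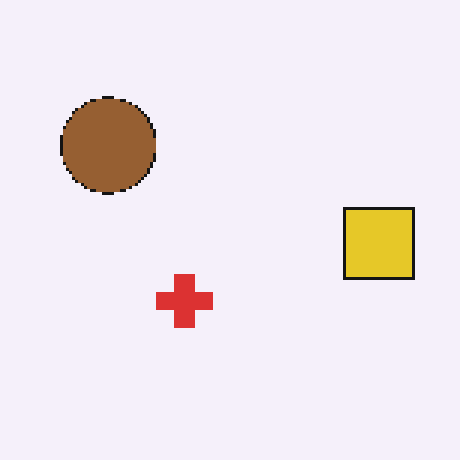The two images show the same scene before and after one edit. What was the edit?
Mildly pixelated.

Shapes are reduced to large square blocks; fine edges and outlines are lost — a downscale-then-upscale (mosaic) effect.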